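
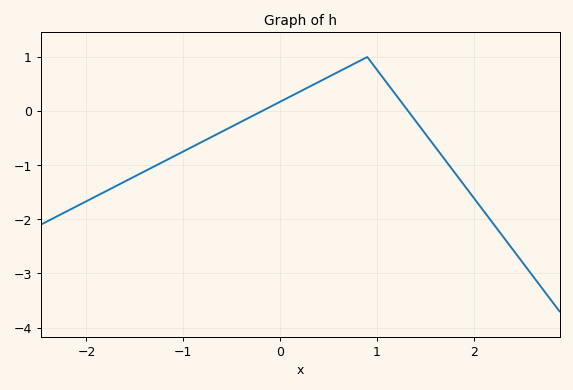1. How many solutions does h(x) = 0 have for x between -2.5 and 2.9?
2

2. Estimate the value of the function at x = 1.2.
0.3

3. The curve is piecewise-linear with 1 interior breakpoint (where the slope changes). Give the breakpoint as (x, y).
(0.9, 1)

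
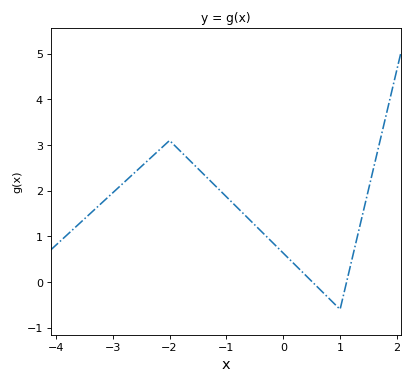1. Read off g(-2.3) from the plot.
2.8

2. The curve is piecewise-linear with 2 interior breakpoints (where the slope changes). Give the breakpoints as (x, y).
(-2, 3.1); (1, -0.6)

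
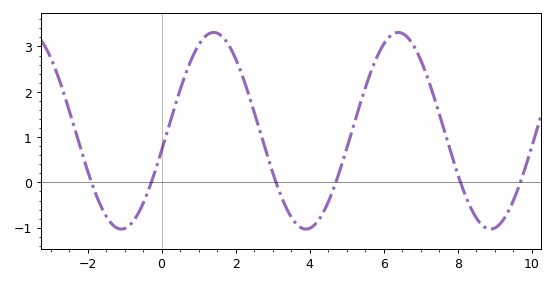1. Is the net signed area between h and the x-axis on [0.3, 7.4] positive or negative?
positive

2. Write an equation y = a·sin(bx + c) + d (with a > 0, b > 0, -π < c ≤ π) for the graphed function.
y = 2.17sin(1.26x - 0.202) + 1.14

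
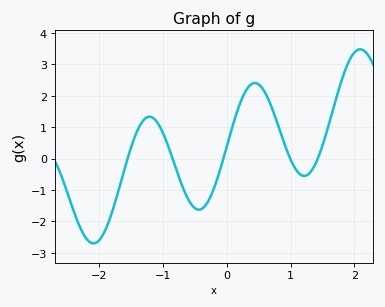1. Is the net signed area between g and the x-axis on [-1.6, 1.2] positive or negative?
positive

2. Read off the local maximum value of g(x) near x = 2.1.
3.48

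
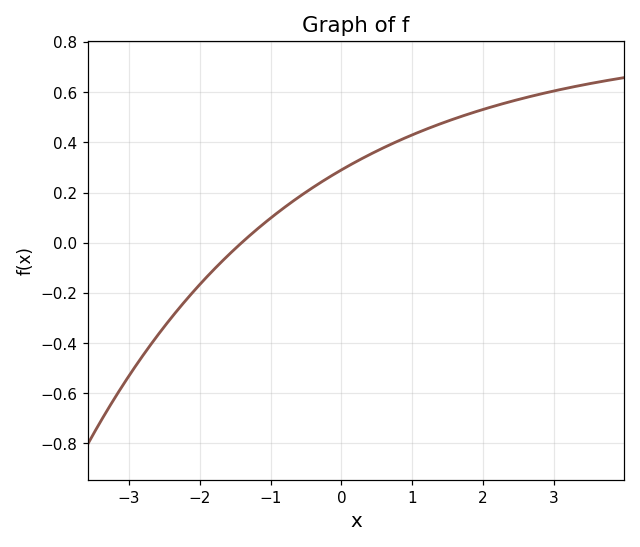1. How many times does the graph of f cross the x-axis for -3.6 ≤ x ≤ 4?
1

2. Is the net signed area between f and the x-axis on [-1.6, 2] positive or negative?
positive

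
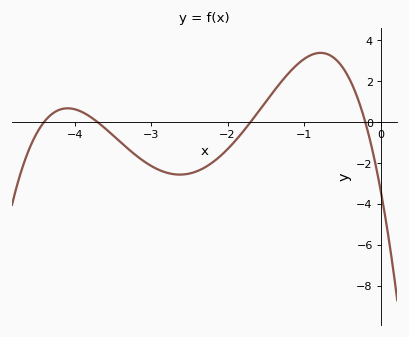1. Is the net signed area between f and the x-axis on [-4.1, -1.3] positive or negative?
negative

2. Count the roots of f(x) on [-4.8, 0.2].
4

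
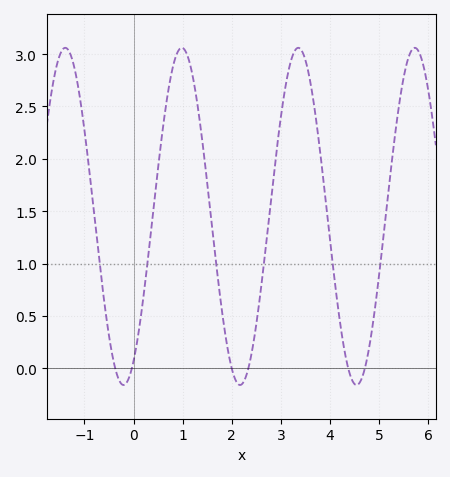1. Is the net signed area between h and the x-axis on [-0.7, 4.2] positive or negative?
positive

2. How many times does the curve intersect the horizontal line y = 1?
6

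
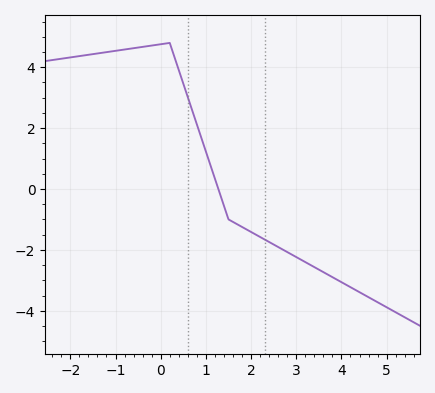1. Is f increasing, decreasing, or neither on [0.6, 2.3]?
decreasing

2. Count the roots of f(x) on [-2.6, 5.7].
1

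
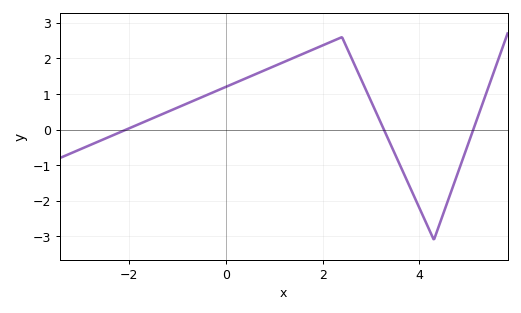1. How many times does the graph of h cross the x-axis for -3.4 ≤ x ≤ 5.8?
3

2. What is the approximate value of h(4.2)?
-2.8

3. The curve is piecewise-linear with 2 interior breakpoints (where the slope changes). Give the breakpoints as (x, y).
(2.4, 2.6); (4.3, -3.1)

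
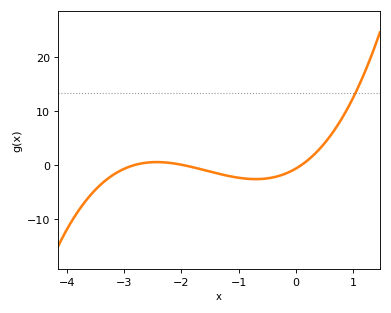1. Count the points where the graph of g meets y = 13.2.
1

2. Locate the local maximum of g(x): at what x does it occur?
-2.4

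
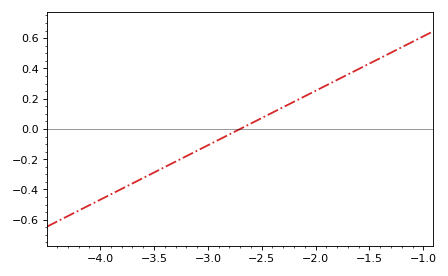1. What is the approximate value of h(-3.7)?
-0.36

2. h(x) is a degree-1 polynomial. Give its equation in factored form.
y = 0.36(x + 2.7)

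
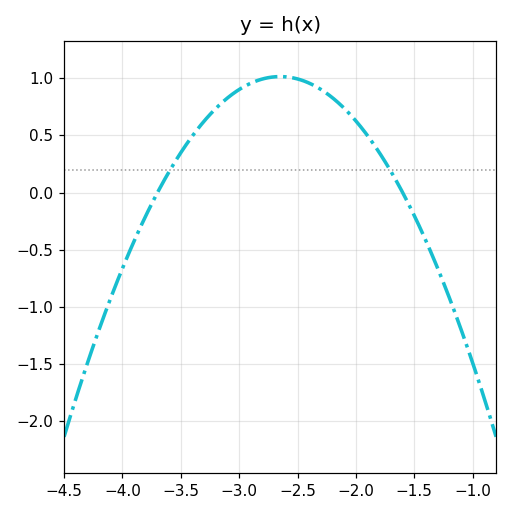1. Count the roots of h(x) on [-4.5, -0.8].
2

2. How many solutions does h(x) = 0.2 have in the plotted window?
2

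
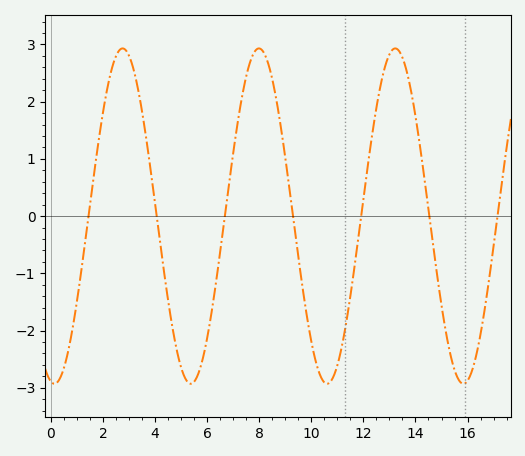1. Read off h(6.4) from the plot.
-0.96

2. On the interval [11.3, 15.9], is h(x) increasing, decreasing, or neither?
neither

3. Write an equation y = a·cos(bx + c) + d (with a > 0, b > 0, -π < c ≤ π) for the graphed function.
y = 2.93cos(1.2x + 2.98) + 0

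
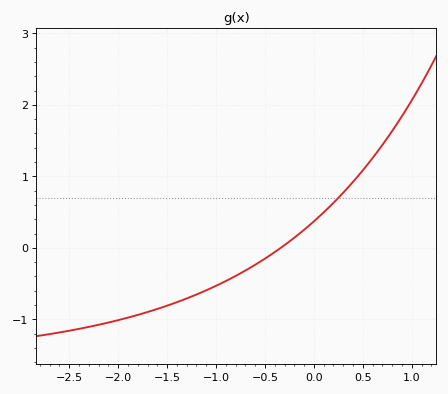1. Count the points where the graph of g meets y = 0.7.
1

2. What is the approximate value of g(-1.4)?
-0.761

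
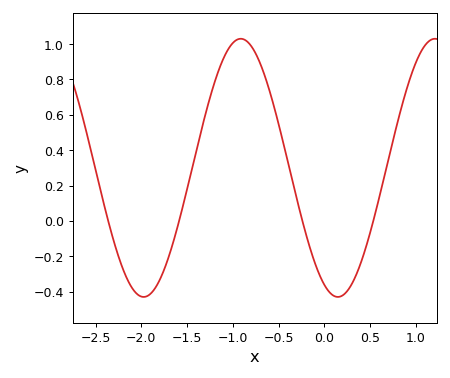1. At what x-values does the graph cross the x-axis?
-2.4, -1.6, -0.2, 0.5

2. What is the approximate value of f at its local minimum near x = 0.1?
-0.42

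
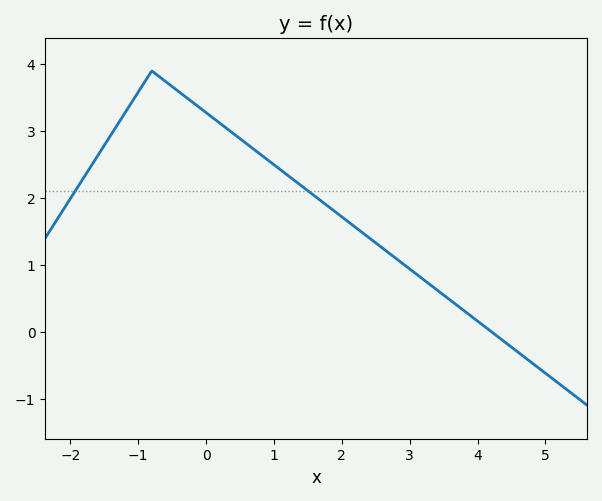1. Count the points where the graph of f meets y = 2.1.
2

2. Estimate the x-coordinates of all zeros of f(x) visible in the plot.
4.2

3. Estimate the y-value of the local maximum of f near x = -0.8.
3.9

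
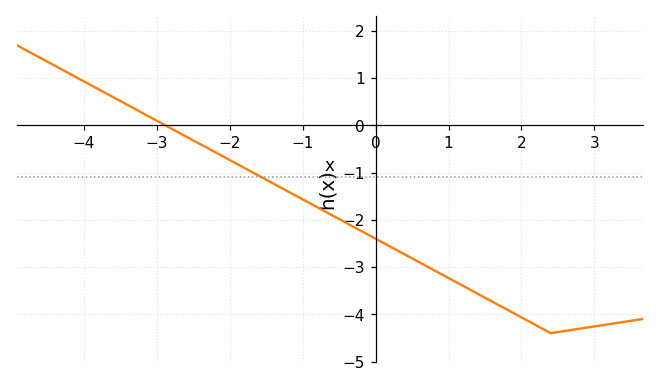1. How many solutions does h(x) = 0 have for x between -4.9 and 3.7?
1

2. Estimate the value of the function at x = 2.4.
-4.4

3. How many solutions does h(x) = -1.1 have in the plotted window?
1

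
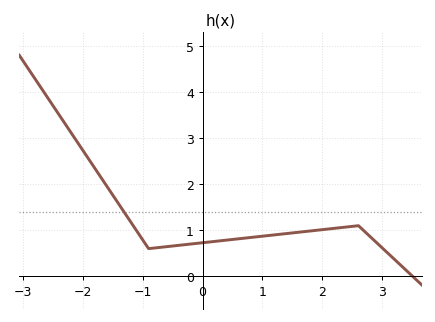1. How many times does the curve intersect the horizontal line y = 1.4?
1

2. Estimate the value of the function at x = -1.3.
1.38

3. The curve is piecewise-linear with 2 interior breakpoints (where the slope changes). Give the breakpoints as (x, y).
(-0.9, 0.6); (2.6, 1.1)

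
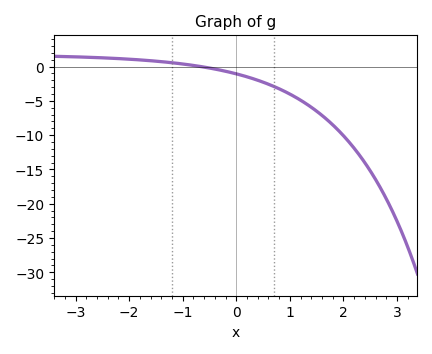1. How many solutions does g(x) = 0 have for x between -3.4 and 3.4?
1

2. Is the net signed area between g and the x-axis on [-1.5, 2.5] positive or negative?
negative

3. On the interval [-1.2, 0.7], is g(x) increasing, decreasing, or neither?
decreasing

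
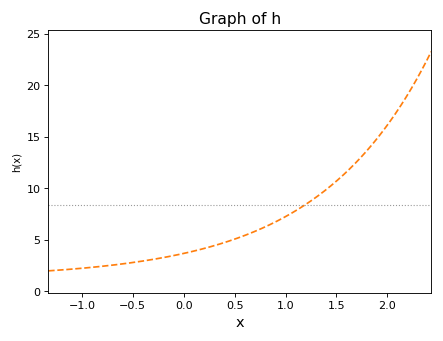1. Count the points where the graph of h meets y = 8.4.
1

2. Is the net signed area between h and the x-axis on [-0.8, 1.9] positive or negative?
positive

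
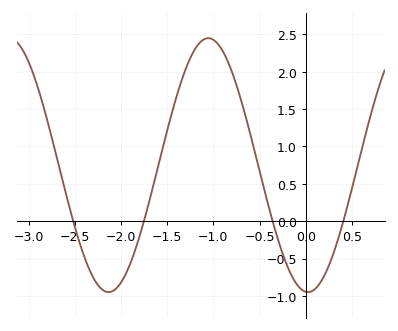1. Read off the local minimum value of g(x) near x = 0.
-0.95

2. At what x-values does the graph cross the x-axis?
-2.52, -1.75, -0.358, 0.407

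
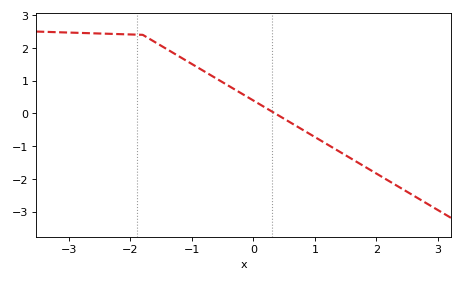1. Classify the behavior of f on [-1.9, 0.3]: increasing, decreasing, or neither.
decreasing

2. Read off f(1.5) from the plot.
-1.3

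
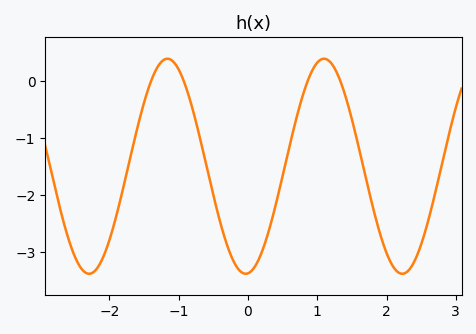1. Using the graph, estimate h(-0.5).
-2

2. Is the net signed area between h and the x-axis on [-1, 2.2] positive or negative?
negative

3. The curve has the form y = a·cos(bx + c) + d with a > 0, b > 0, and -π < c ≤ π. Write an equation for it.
y = 1.89cos(2.78x - 3.05) - 1.49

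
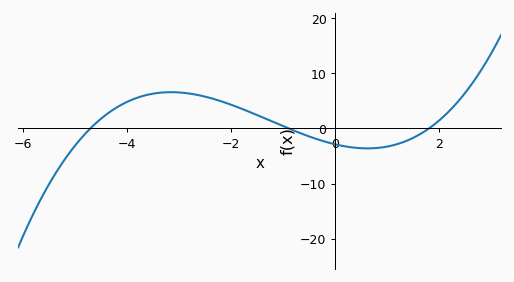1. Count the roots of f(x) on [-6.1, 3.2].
3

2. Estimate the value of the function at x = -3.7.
6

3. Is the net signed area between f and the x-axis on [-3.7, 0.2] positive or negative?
positive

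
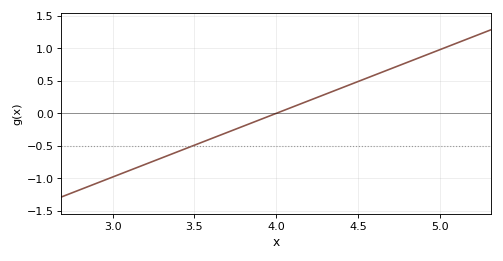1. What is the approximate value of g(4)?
0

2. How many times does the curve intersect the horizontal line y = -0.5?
1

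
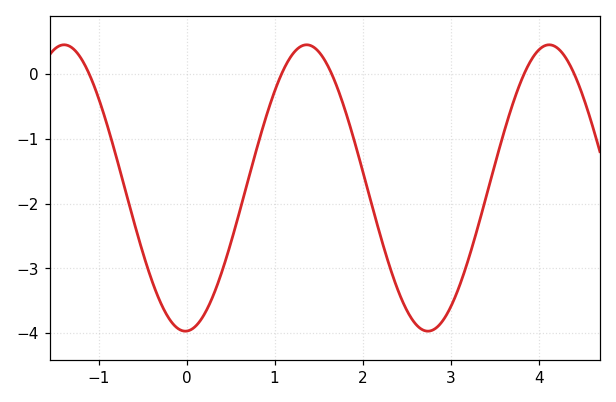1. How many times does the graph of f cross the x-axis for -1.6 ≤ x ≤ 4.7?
5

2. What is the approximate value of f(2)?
-1.49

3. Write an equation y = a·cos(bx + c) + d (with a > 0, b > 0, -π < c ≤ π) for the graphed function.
y = 2.21cos(2.28x - 3.11) - 1.76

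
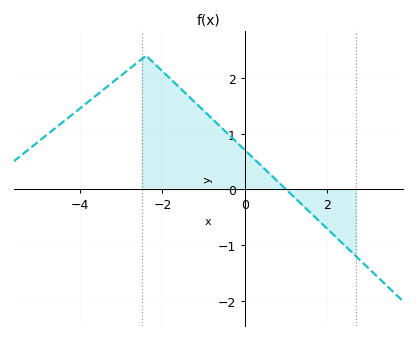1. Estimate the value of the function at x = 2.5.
-1.1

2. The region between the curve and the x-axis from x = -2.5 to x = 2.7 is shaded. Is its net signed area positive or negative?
positive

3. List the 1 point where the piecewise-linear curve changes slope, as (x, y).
(-2.4, 2.4)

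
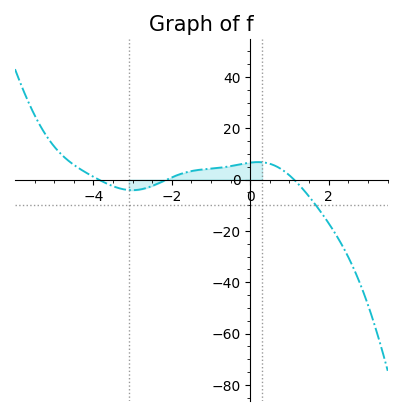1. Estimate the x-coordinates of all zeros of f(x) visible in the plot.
-3.87, -2.13, 1.11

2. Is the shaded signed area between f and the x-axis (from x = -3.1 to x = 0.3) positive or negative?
positive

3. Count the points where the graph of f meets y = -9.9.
1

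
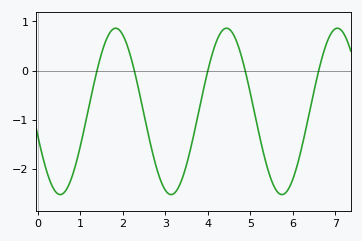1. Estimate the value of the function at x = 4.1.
0.33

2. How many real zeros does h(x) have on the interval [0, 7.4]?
5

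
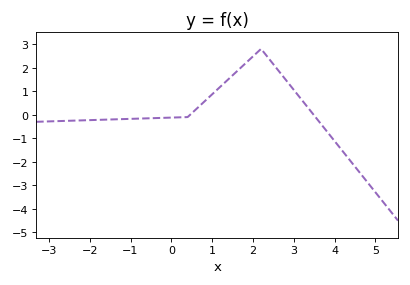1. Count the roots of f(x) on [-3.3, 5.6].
2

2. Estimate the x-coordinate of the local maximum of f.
2.2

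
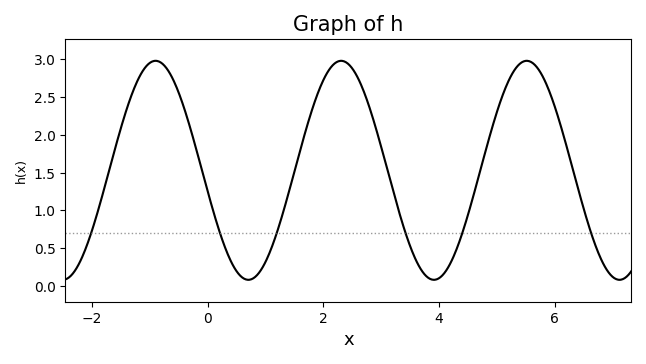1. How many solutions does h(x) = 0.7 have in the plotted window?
6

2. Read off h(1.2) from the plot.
0.7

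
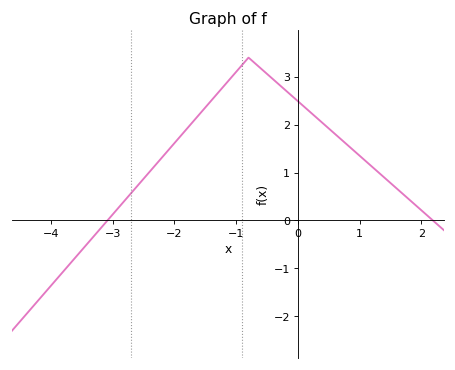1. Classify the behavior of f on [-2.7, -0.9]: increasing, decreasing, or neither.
increasing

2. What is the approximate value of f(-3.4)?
-0.469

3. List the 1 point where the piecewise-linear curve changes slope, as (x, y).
(-0.8, 3.4)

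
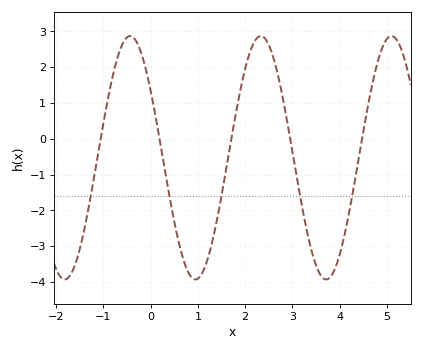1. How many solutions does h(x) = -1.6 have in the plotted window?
5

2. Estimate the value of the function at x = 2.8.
1.1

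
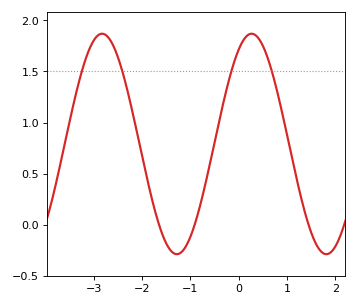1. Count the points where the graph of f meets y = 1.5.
4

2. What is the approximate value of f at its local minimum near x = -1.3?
-0.29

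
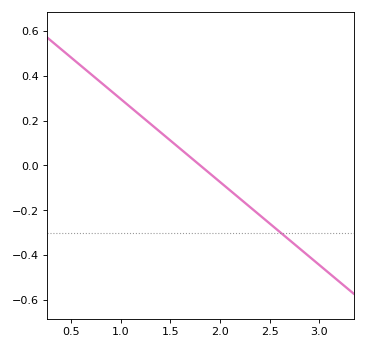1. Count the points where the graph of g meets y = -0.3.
1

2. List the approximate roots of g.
1.8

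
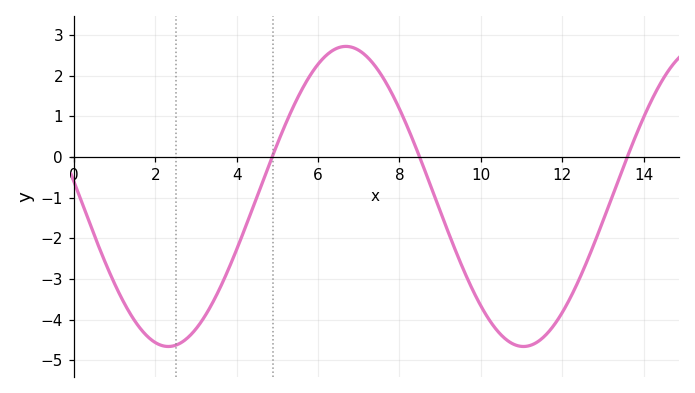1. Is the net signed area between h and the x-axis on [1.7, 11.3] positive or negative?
negative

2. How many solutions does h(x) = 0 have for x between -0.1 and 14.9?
3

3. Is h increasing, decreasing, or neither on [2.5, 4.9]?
increasing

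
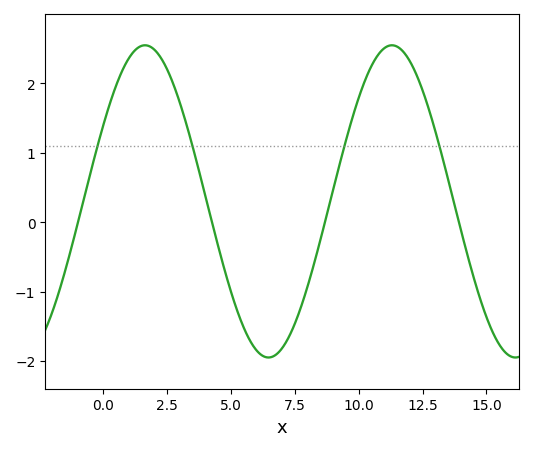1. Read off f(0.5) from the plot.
2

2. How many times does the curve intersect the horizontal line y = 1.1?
4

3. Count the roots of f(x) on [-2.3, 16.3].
4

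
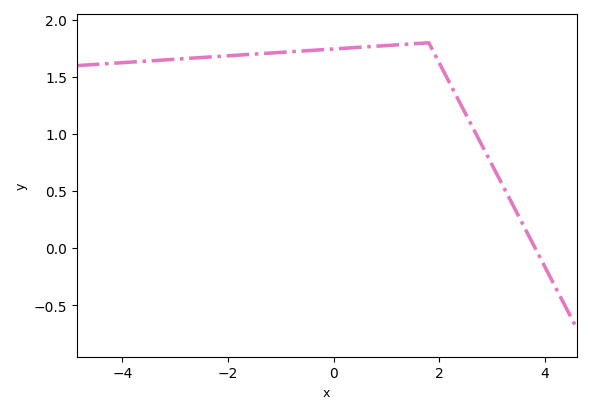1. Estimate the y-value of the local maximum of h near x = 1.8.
1.8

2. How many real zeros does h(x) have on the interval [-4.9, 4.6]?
1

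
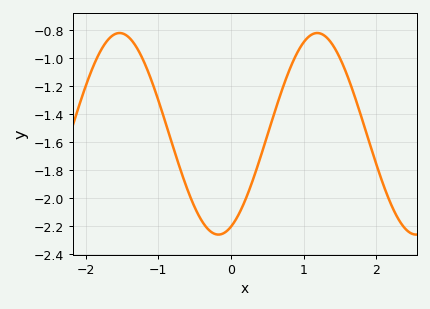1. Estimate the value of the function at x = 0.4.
-1.72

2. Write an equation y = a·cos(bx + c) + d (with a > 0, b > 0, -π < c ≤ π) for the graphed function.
y = 0.72cos(2.3x - 2.7) - 1.54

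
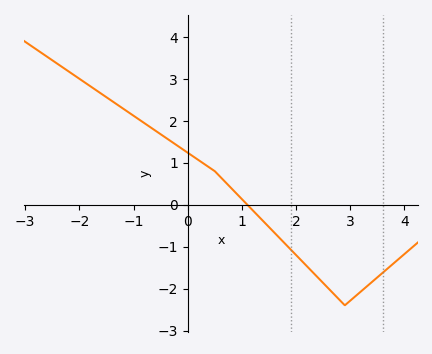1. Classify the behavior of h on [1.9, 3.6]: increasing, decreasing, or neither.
neither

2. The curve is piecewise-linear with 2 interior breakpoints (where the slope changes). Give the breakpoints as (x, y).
(0.5, 0.8); (2.9, -2.4)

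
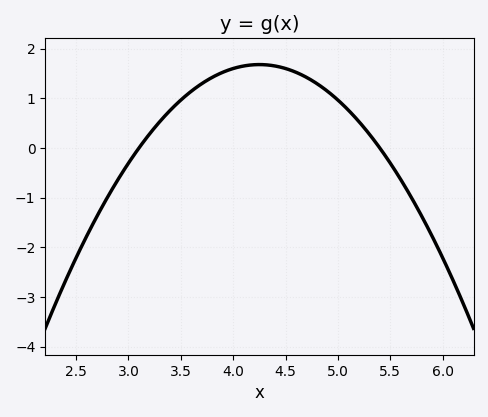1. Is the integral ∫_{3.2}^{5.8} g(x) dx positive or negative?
positive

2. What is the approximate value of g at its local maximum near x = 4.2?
1.7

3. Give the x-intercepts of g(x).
3.1, 5.4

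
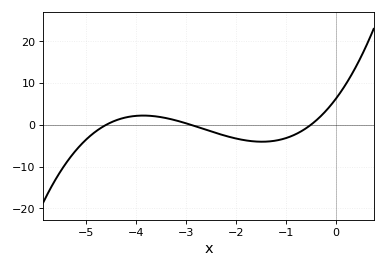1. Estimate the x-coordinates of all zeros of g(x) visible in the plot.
-4.6, -2.9, -0.5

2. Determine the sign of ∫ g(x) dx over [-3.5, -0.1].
negative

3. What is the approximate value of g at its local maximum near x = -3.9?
2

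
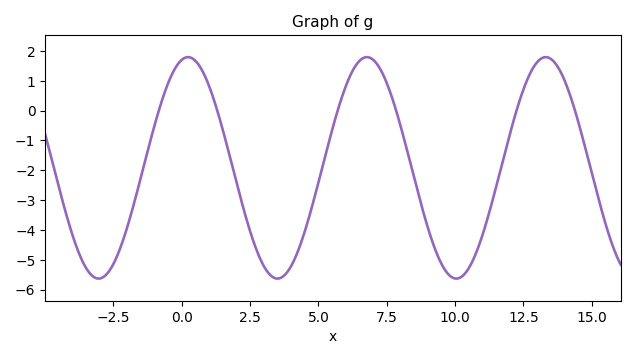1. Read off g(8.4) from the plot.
-1.88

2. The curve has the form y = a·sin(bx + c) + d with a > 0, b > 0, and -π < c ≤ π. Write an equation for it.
y = 3.71sin(0.96x + 1.35) - 1.92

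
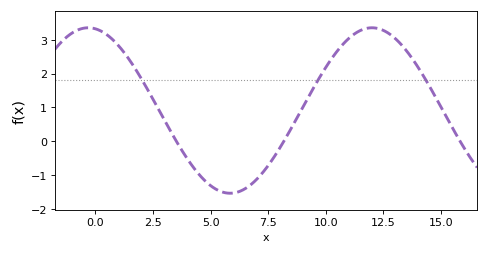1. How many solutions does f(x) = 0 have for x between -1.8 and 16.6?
3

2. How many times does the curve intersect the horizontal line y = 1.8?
3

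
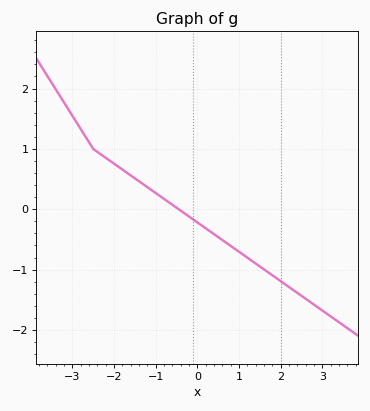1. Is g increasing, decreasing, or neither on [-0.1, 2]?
decreasing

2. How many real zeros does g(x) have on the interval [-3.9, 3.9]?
1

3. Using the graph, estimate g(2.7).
-1.5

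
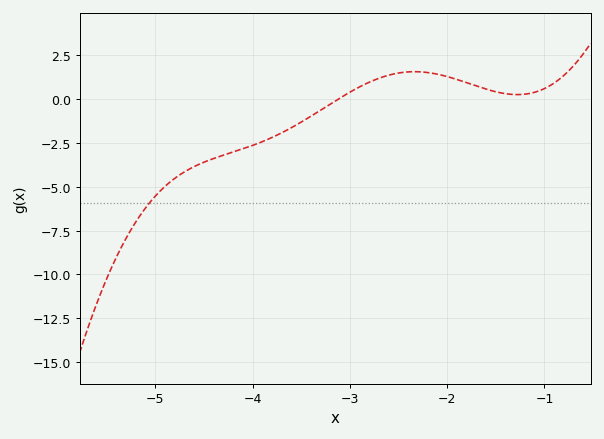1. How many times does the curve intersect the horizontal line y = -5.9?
1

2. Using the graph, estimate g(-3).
0.5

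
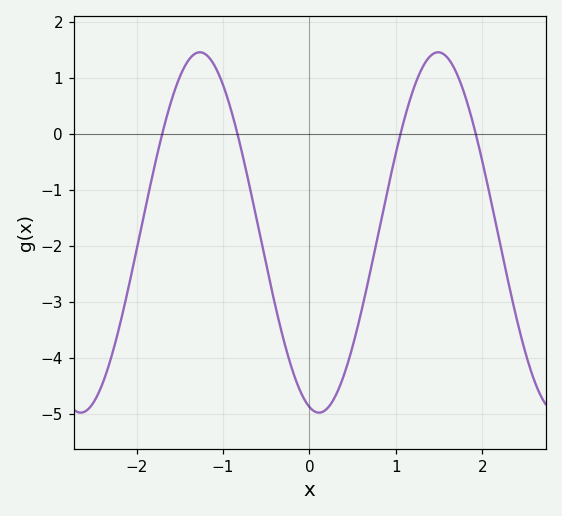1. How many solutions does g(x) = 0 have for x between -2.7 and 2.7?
4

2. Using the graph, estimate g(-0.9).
0.4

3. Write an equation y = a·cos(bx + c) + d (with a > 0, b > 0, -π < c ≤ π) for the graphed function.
y = 3.22cos(2.3x + 2.9) - 1.76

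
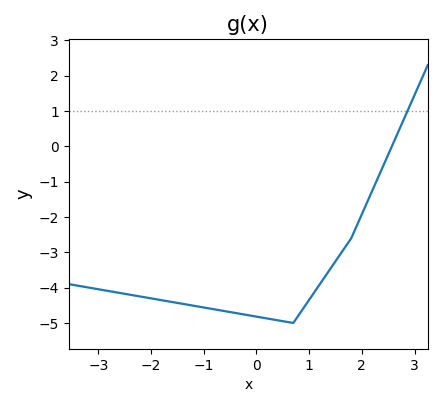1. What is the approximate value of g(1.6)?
-3.04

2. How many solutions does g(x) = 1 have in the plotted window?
1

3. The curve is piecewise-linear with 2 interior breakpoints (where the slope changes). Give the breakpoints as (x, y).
(0.7, -5); (1.8, -2.6)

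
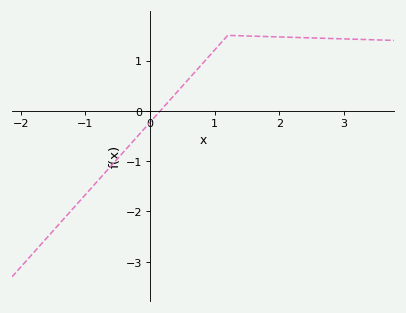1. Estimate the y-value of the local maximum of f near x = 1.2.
1.5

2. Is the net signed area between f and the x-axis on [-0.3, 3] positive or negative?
positive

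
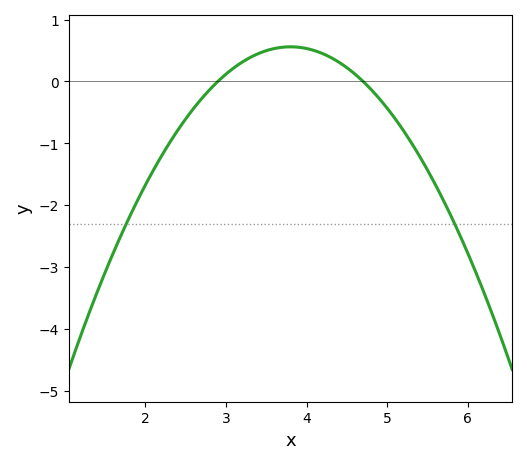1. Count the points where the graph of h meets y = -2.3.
2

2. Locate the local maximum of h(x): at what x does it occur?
3.8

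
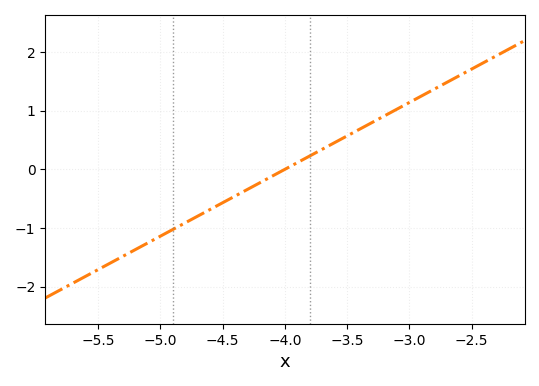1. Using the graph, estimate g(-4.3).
-0.342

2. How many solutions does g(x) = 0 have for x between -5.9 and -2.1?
1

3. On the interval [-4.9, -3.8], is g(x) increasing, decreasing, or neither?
increasing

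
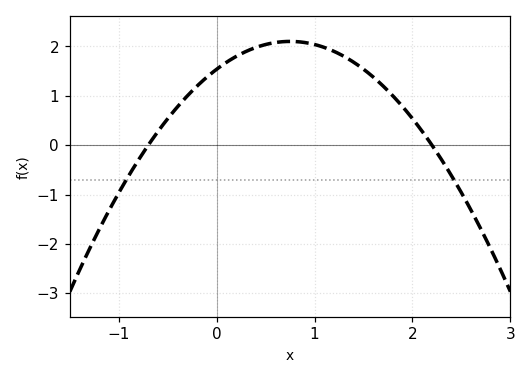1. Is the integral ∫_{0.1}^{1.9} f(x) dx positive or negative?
positive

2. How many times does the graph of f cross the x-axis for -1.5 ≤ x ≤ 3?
2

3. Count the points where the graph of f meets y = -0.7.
2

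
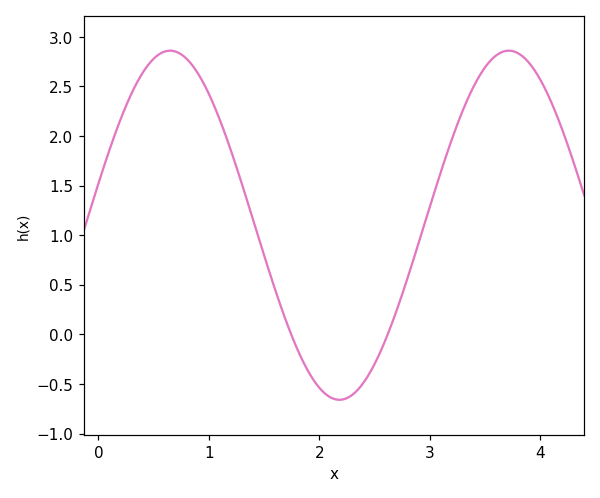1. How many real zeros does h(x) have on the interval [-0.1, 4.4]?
2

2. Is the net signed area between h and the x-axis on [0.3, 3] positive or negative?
positive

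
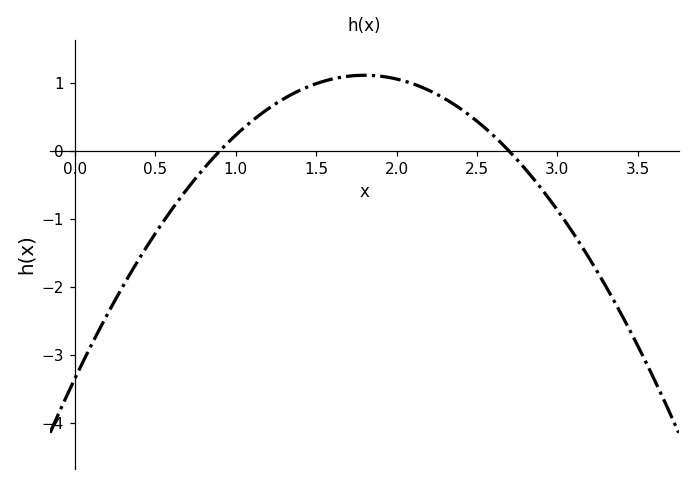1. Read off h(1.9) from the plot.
1.1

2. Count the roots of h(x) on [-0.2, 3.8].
2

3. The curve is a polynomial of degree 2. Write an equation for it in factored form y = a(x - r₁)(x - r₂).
y = -1.38(x - 0.9)(x - 2.7)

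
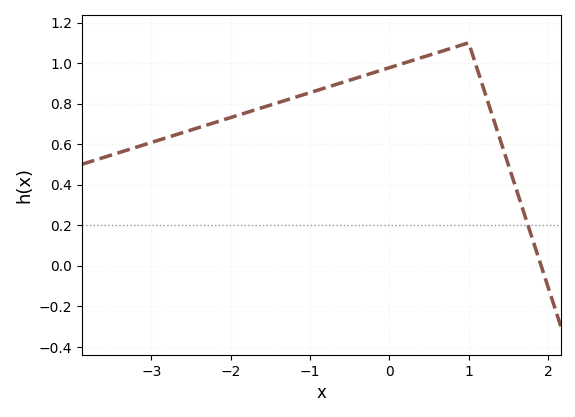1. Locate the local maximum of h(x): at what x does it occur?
0.999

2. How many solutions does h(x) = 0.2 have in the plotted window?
1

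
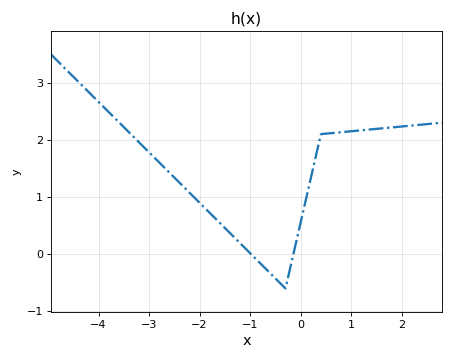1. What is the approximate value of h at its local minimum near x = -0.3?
-0.599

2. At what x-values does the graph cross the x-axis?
-0.98, -0.144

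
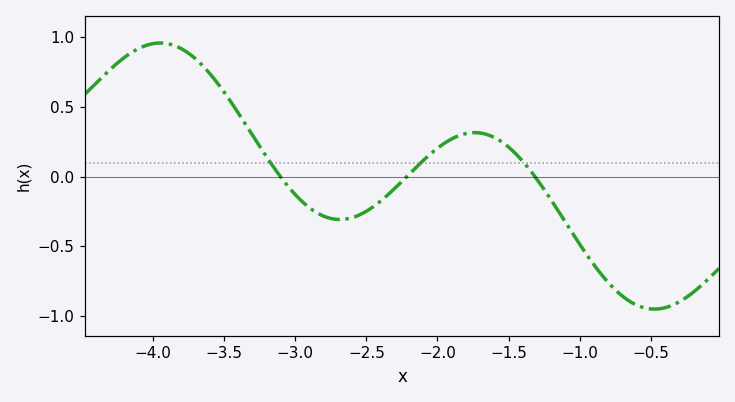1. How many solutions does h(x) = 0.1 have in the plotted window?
3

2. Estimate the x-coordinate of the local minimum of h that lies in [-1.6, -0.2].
-0.474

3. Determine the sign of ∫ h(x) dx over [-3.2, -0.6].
negative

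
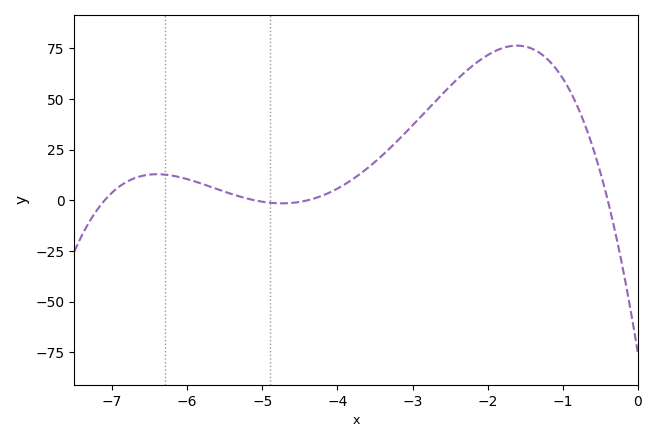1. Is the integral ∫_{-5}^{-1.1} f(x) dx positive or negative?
positive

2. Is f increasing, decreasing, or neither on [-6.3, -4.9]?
decreasing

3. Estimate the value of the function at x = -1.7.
76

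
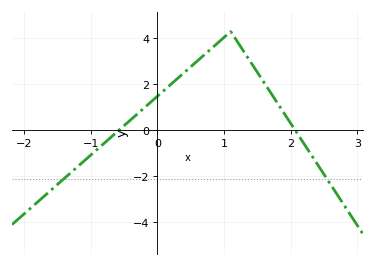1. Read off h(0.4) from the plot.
2.51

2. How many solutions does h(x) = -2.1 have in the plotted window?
2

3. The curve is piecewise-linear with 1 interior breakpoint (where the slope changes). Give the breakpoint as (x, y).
(1.1, 4.3)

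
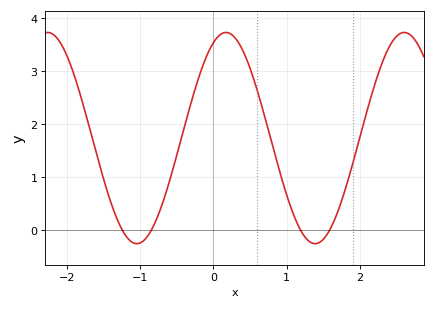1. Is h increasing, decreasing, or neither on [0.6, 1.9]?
neither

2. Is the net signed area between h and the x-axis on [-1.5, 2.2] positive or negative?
positive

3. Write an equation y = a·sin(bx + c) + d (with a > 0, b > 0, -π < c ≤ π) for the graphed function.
y = 1.99sin(2.6x + 1.1) + 1.74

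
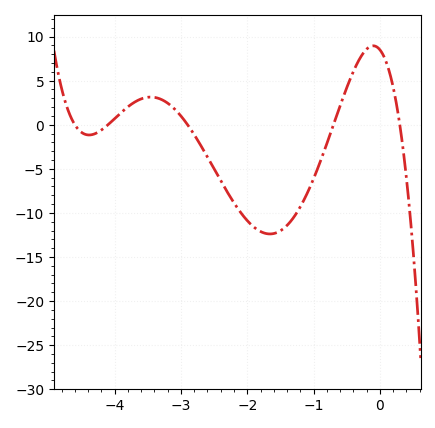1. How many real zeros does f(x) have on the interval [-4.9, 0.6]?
5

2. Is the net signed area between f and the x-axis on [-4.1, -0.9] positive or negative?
negative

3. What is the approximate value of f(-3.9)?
1.39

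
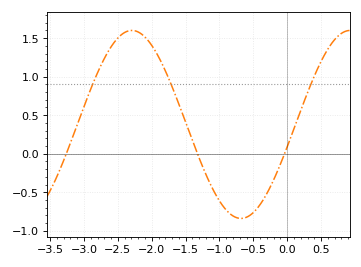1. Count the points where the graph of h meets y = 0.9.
3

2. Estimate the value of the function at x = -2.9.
0.85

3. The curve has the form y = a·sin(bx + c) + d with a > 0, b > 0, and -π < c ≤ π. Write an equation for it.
y = 1.22sin(1.9x - 0.24) + 0.38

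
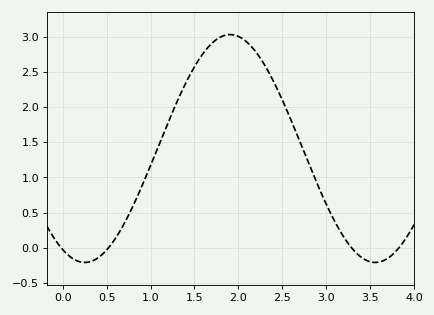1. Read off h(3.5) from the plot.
-0.2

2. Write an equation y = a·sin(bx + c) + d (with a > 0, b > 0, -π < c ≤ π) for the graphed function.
y = 1.62sin(1.9x - 2.05) + 1.41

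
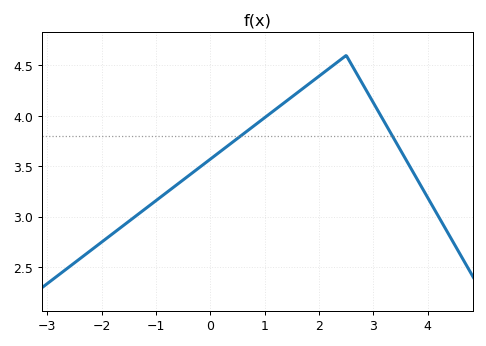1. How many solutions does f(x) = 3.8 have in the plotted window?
2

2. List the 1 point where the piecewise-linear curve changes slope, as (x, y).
(2.5, 4.6)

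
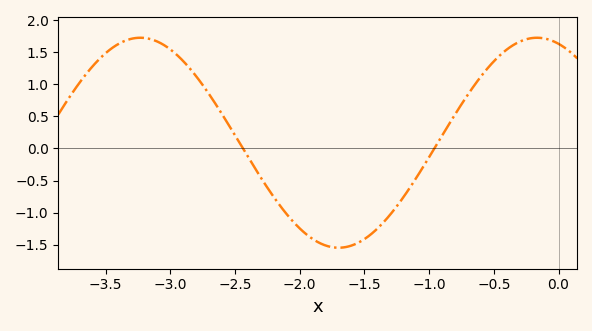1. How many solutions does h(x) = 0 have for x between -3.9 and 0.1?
2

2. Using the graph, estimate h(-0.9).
0.2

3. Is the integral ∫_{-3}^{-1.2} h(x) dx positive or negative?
negative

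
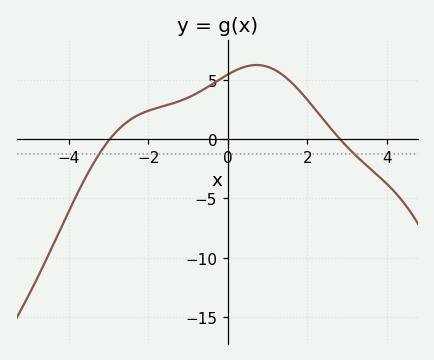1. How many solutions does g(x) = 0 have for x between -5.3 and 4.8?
2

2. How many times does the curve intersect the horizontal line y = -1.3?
2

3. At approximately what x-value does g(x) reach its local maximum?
0.8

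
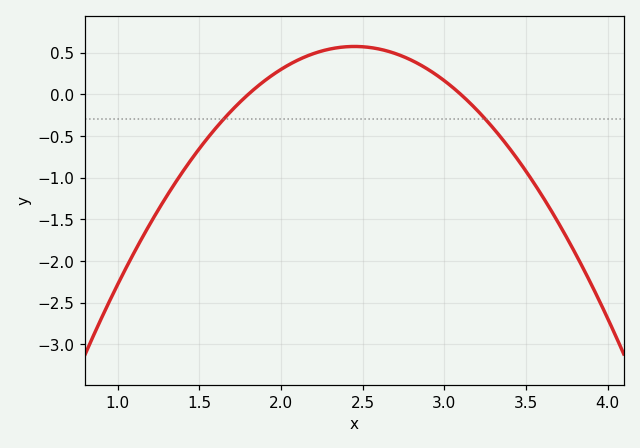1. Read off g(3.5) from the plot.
-0.9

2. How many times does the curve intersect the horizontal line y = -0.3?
2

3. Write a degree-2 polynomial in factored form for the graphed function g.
y = -1.36(x - 1.8)(x - 3.1)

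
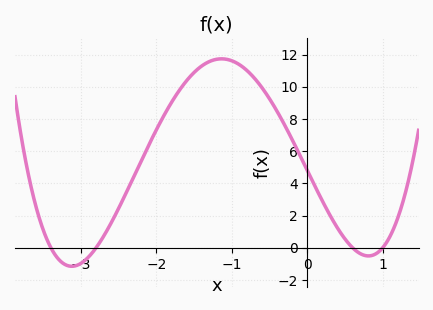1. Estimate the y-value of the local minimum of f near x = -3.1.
-1.15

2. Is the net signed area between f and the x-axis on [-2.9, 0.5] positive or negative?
positive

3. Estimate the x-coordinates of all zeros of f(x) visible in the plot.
-3.4, -2.8, 0.6, 1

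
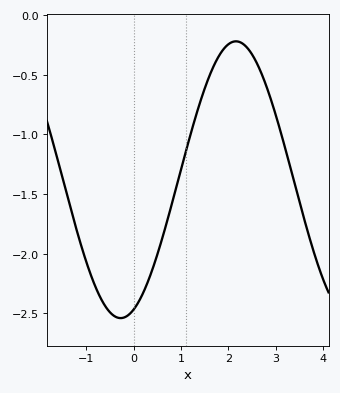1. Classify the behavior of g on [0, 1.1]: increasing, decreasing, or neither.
increasing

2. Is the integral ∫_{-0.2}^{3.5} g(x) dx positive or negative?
negative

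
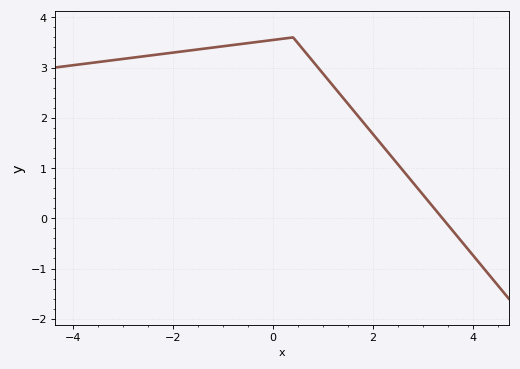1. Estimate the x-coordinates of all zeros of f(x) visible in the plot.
3.39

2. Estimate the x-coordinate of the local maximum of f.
0.399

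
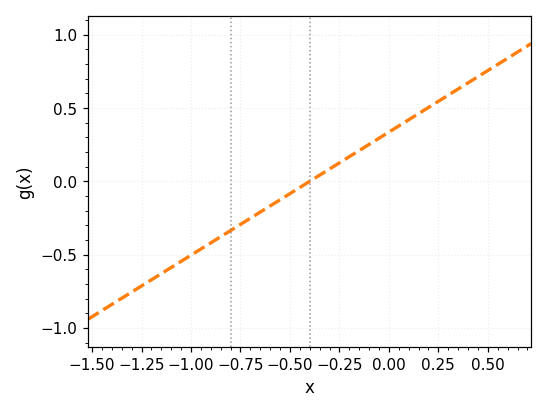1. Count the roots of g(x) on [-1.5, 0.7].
1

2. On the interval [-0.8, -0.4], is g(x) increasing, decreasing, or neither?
increasing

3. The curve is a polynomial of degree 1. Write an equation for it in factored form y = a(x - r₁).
y = 0.84(x + 0.4)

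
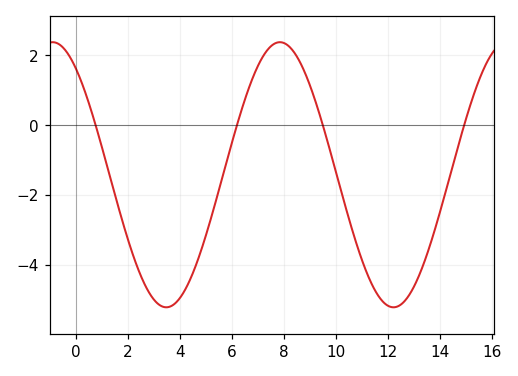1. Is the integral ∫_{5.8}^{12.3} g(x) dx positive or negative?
negative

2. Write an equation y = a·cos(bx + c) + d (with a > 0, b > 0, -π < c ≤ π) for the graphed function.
y = 3.79cos(0.72x + 0.64) - 1.43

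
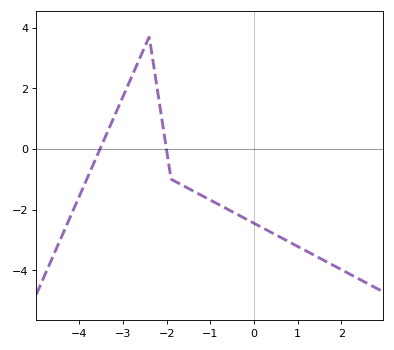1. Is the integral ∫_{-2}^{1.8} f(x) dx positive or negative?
negative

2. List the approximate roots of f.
-3.6, -2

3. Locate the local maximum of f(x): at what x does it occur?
-2.4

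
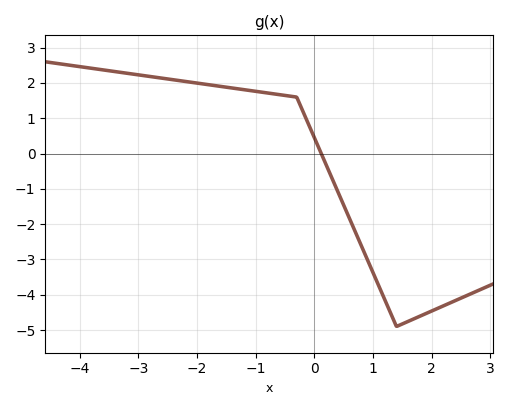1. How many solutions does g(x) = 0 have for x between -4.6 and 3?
1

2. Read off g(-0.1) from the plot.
0.835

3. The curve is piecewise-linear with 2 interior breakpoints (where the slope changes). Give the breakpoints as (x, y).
(-0.3, 1.6); (1.4, -4.9)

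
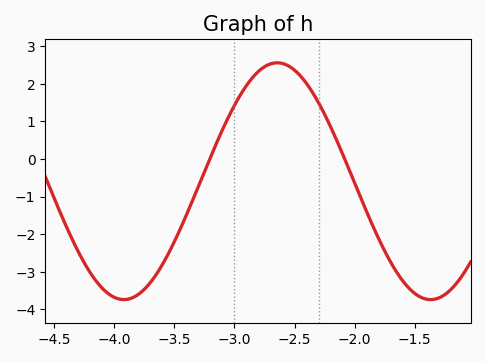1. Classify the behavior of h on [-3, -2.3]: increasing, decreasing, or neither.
neither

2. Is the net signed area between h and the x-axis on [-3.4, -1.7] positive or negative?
positive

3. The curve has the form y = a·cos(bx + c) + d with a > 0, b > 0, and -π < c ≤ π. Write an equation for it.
y = 3.15cos(2.46x + 0.222) - 0.59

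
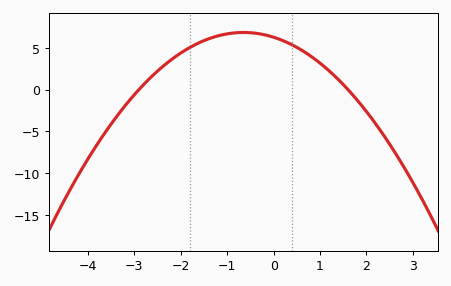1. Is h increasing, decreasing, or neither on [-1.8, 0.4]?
neither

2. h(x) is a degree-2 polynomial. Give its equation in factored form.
y = -1.35(x + 2.9)(x - 1.6)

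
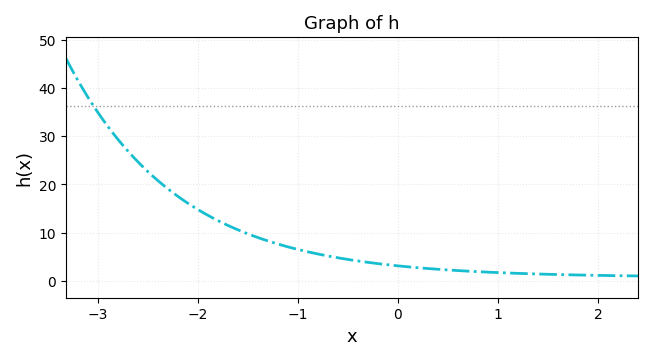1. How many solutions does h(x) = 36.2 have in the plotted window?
1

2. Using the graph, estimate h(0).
3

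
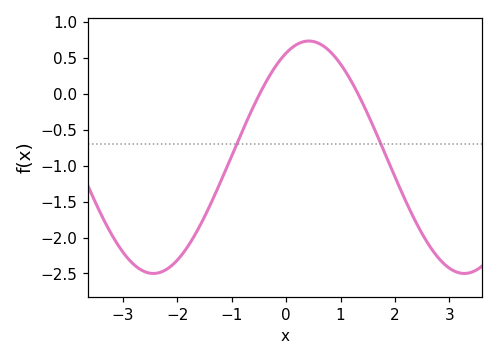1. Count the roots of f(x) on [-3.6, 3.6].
2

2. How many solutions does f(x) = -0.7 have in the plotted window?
2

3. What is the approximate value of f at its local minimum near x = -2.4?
-2.5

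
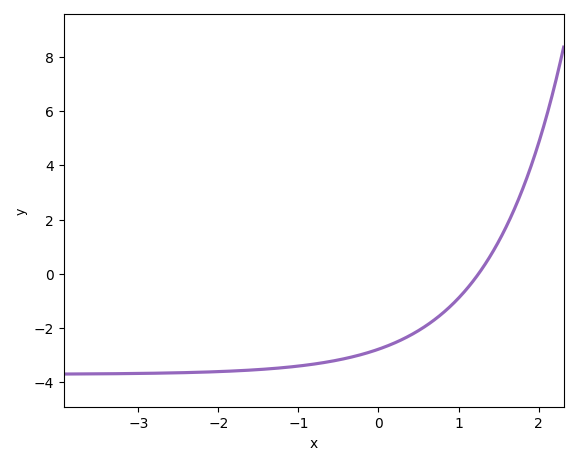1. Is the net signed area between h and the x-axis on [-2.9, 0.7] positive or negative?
negative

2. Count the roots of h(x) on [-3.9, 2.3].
1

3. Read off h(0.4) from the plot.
-2.28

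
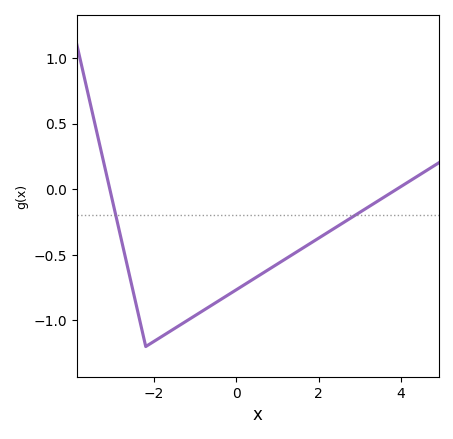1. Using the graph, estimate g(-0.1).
-0.787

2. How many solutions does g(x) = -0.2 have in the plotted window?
2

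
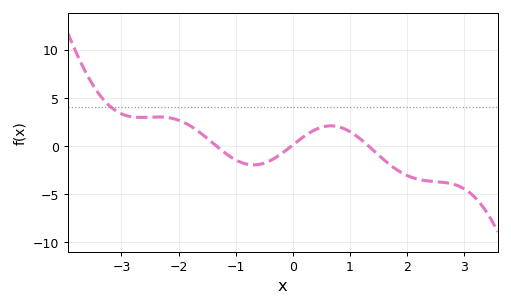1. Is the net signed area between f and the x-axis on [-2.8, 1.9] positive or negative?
positive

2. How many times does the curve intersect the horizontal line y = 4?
1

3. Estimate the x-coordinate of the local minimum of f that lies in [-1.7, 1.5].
-0.6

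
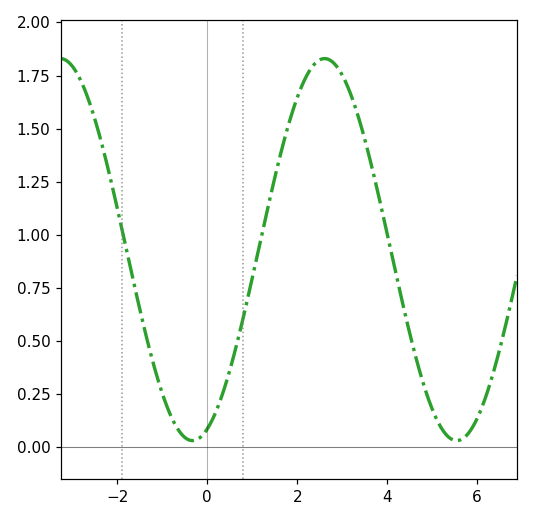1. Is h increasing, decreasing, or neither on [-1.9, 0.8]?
neither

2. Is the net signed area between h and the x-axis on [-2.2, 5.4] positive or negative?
positive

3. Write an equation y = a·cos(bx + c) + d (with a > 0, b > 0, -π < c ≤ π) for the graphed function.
y = 0.9cos(1.1x - 2.8) + 0.93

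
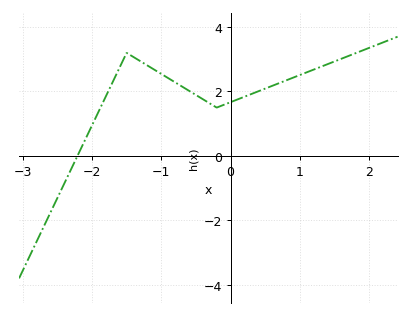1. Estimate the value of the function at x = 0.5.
2.09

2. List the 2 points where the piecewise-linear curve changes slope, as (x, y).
(-1.5, 3.2); (-0.2, 1.5)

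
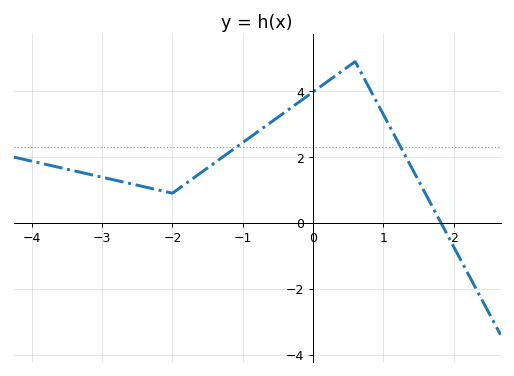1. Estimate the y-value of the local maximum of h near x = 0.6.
4.9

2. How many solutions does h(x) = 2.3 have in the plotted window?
2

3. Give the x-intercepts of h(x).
1.82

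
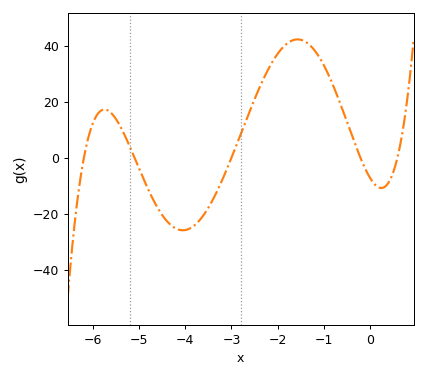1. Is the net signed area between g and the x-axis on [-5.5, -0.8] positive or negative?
positive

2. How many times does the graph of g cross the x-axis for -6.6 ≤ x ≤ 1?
5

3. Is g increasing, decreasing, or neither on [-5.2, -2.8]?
neither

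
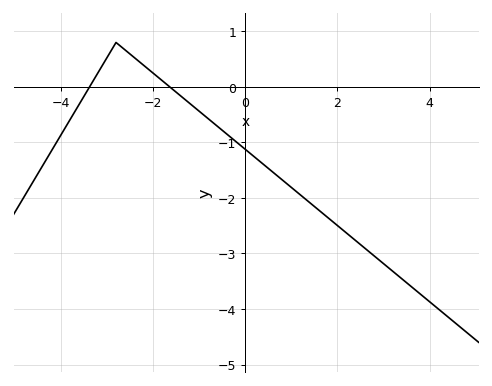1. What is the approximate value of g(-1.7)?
0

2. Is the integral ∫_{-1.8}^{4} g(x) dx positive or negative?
negative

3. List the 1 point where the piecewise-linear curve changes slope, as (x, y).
(-2.8, 0.8)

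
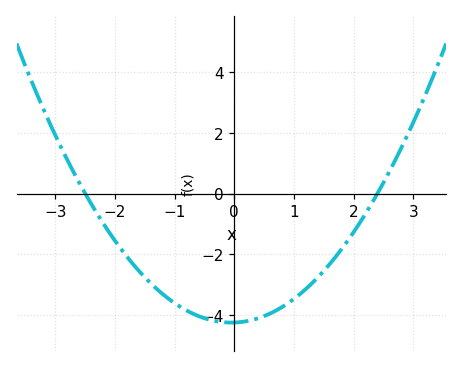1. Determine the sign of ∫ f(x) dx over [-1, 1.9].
negative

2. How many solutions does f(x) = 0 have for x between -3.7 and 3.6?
2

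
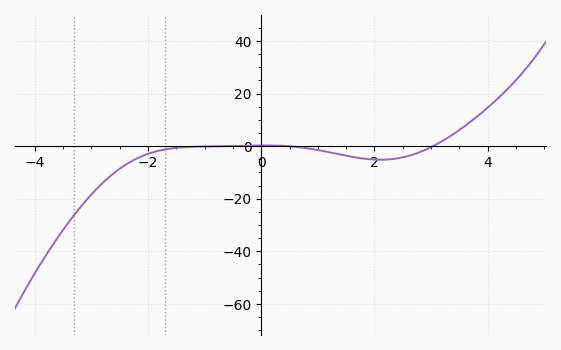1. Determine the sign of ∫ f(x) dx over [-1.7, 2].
negative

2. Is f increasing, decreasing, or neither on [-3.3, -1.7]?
increasing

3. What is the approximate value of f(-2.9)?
-16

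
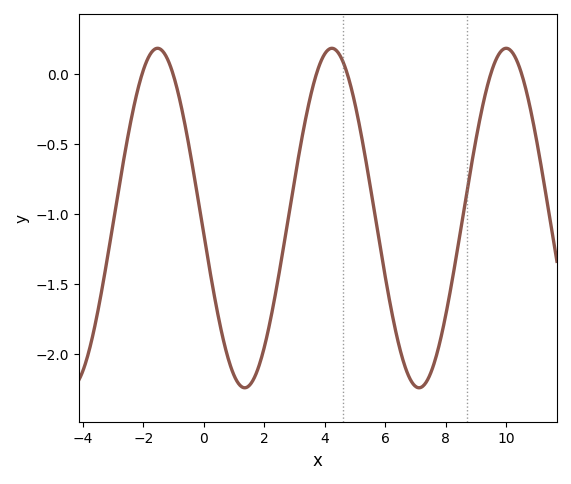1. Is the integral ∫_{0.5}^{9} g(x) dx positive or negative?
negative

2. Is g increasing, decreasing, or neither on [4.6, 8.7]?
neither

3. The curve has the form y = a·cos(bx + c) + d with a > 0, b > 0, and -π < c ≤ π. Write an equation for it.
y = 1.21cos(1.1x + 1.7) - 1.03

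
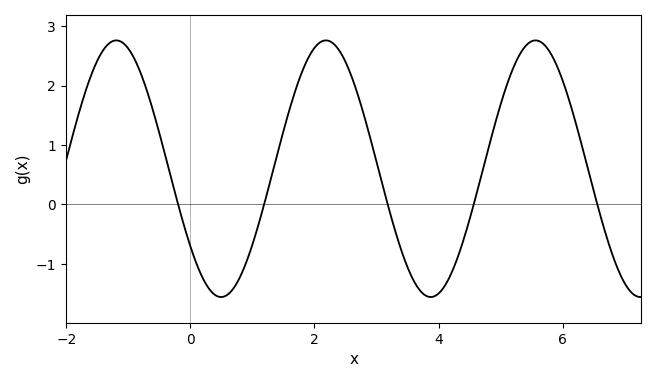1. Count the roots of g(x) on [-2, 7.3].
5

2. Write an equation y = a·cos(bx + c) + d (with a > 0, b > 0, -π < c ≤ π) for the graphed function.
y = 2.16cos(1.9x + 2.2) + 0.6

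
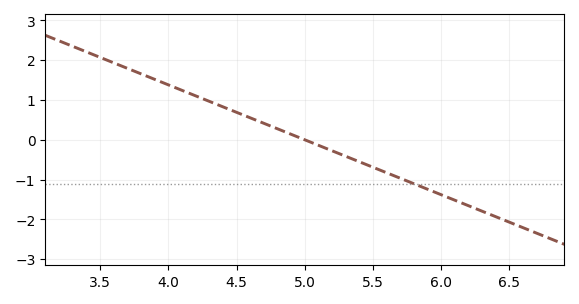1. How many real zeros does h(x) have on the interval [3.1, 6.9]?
1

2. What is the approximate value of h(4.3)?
1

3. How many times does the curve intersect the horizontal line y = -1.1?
1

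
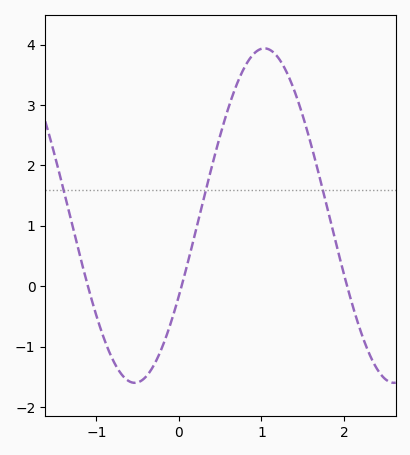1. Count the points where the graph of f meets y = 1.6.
3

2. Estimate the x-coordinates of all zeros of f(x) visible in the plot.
-1.1, 0.032, 2.04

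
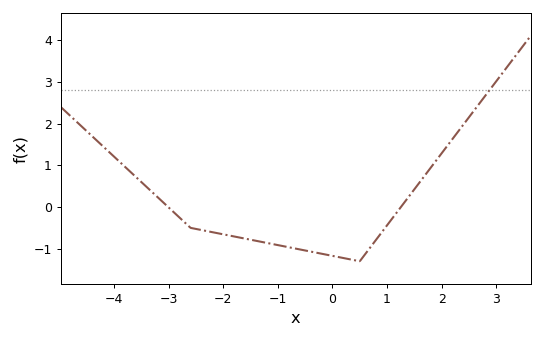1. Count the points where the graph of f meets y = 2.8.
1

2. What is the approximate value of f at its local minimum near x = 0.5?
-1.3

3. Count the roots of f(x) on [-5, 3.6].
2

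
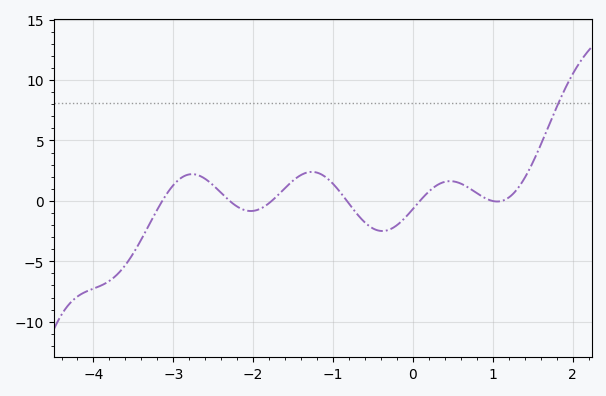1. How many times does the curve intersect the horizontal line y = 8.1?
1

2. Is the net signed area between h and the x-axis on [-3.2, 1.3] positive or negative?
positive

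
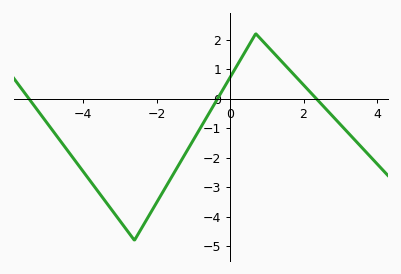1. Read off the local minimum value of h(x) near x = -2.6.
-4.8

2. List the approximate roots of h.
-5.47, -0.337, 2.35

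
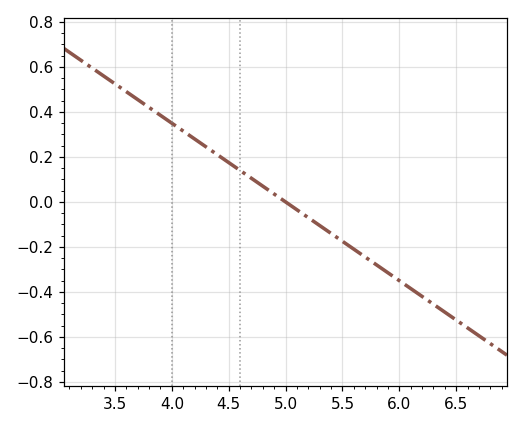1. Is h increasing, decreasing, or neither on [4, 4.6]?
decreasing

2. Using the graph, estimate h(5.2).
-0.06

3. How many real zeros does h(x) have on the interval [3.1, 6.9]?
1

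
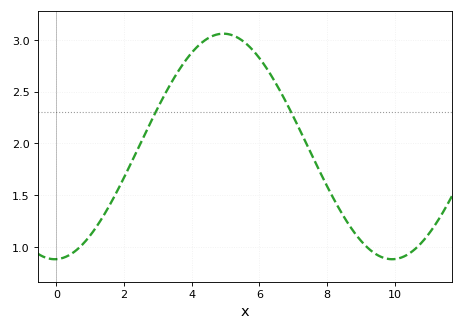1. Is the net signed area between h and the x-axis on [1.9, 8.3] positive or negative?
positive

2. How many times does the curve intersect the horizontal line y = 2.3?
2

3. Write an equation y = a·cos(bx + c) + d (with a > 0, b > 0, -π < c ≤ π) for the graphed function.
y = 1.09cos(0.63x - 3.11) + 1.97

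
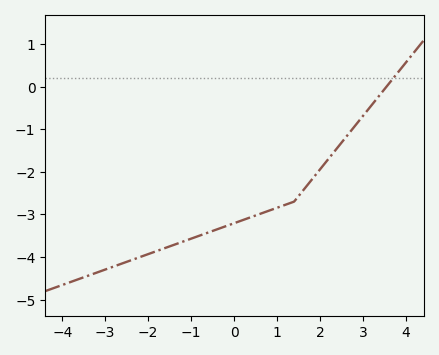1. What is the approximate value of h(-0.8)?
-3.5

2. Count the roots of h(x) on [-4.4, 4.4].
1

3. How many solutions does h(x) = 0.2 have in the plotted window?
1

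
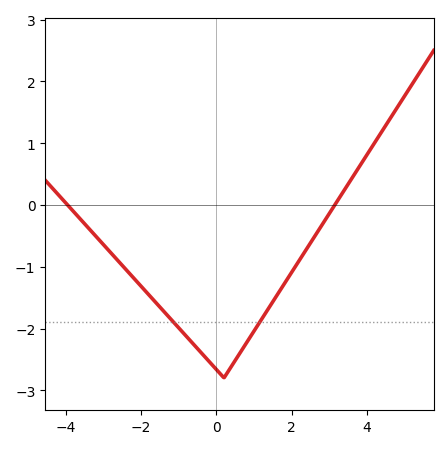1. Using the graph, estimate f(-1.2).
-1.9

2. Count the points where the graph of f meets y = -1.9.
2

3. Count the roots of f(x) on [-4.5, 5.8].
2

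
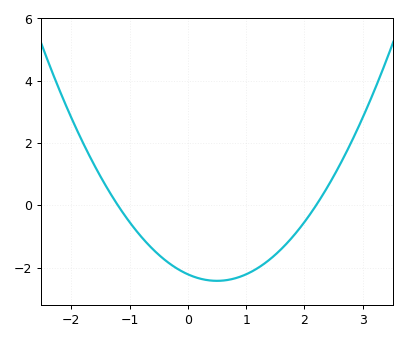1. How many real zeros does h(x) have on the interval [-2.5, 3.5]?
2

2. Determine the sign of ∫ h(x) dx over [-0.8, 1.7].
negative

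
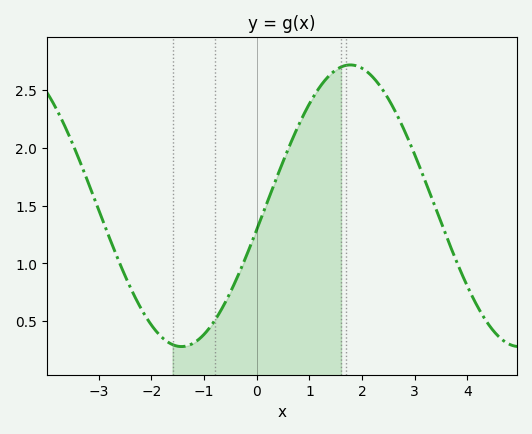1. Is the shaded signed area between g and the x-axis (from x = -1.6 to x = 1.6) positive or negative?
positive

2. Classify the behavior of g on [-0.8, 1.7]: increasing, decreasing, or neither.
increasing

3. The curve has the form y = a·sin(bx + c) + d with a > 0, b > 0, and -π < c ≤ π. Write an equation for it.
y = 1.22sin(0.98x - 0.17) + 1.5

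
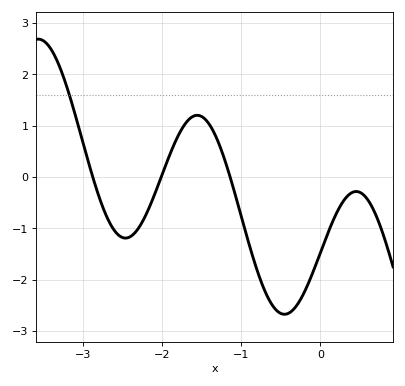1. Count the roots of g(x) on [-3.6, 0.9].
3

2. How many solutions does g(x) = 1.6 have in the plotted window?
1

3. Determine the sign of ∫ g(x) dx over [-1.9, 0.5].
negative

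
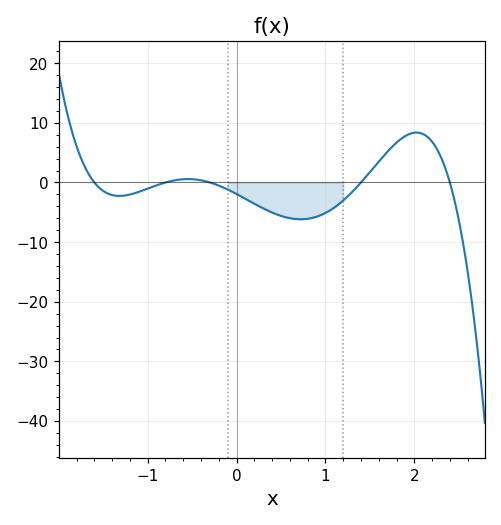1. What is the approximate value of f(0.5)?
-6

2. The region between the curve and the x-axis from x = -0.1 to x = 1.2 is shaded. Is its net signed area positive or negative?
negative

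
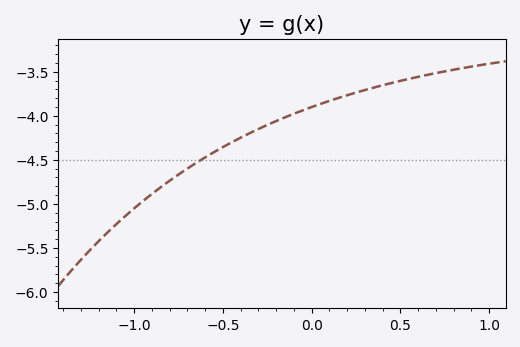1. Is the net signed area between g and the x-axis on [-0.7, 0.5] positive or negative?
negative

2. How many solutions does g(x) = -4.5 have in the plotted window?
1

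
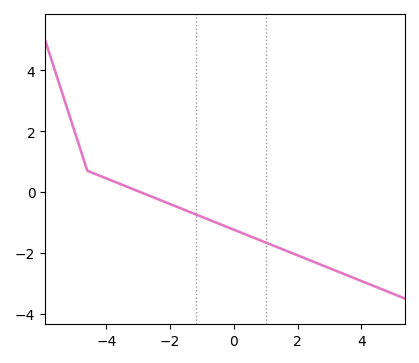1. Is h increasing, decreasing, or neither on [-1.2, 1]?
decreasing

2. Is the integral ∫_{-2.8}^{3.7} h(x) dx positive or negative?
negative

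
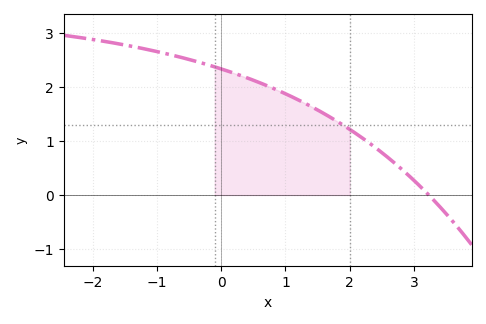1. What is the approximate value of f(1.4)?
1.6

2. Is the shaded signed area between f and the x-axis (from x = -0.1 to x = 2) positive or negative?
positive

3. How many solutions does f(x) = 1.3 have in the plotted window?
1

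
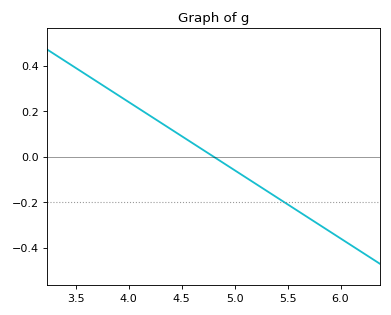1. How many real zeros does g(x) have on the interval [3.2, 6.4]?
1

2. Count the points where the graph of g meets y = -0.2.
1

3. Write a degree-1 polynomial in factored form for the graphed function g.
y = -0.3(x - 4.8)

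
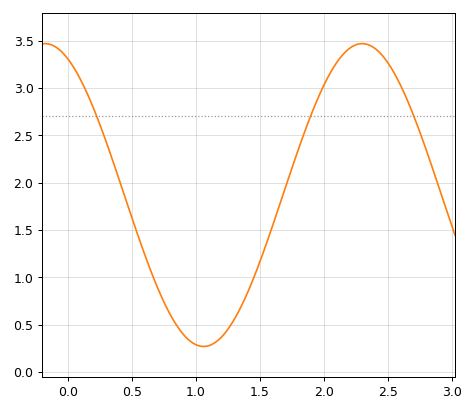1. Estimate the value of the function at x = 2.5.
3.26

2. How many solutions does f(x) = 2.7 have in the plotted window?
3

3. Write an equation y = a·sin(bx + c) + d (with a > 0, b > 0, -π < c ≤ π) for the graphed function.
y = 1.6sin(2.54x + 2.02) + 1.87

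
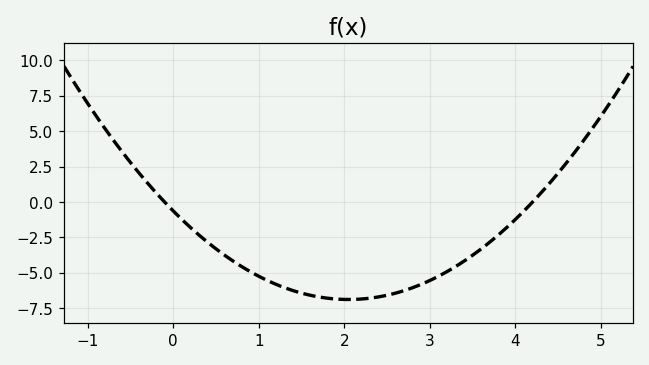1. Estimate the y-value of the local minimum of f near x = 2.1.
-6.89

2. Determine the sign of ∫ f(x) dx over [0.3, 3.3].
negative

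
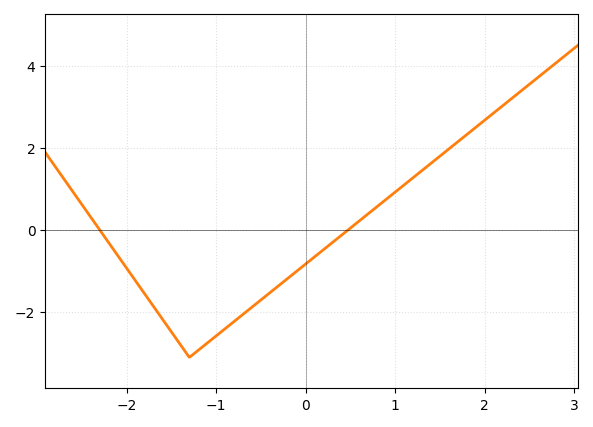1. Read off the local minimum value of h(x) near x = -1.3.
-3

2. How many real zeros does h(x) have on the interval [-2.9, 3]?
2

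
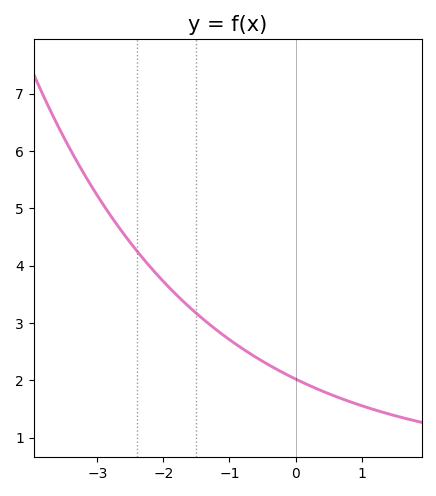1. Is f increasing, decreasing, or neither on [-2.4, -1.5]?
decreasing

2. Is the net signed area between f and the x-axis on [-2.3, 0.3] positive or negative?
positive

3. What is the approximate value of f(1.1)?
1.52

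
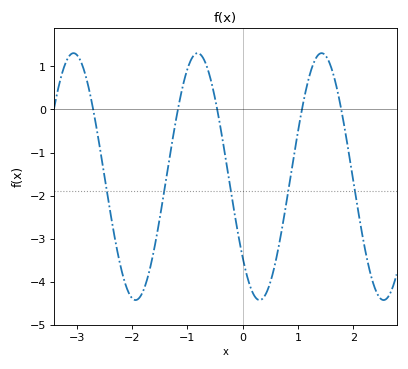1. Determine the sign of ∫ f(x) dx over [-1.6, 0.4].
negative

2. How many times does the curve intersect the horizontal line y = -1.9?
5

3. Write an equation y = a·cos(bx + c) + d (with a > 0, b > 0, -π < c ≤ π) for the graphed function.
y = 2.87cos(2.8x + 2.3) - 1.56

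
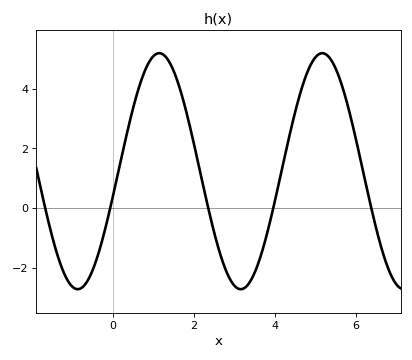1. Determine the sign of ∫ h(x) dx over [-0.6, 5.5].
positive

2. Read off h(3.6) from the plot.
-1.8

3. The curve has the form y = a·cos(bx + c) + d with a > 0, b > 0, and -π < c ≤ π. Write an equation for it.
y = 3.95cos(1.6x - 1.8) + 1.24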